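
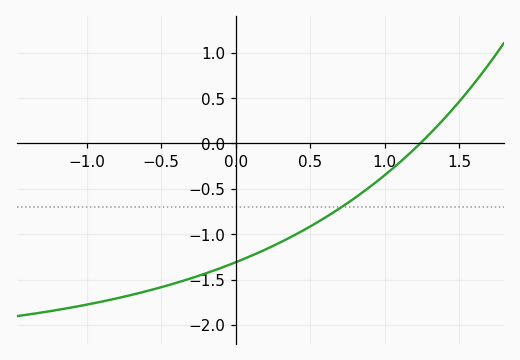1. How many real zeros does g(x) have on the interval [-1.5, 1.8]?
1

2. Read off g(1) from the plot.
-0.35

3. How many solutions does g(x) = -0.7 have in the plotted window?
1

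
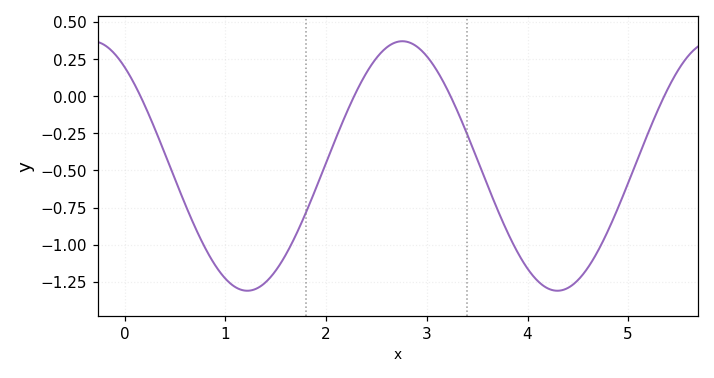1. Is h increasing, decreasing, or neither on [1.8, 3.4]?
neither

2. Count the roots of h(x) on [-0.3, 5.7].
4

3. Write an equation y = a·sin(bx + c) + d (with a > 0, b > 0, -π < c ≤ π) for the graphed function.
y = 0.84sin(2x + 2.2) - 0.47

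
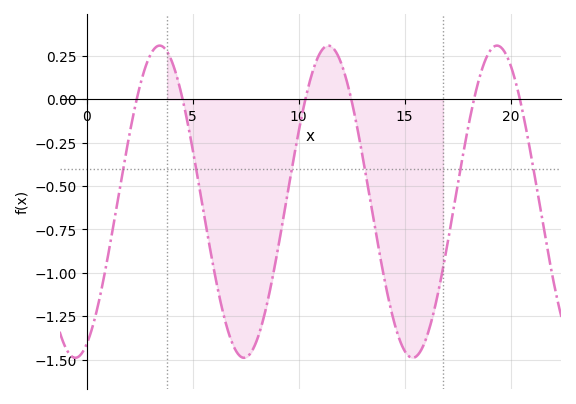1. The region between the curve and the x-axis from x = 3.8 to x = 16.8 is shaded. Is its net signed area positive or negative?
negative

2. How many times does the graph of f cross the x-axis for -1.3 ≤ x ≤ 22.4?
6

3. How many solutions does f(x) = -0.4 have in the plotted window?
6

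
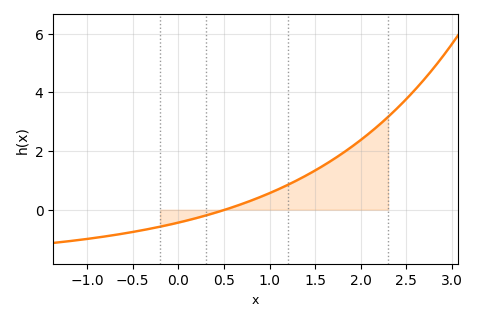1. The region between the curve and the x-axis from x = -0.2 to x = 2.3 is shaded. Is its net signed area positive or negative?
positive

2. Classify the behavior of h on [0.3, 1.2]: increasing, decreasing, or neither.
increasing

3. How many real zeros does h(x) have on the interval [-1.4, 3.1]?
1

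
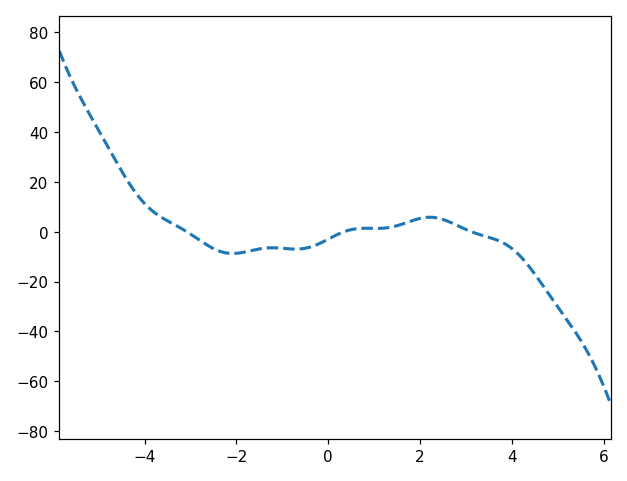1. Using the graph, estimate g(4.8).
-24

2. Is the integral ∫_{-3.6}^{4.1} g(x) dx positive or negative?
negative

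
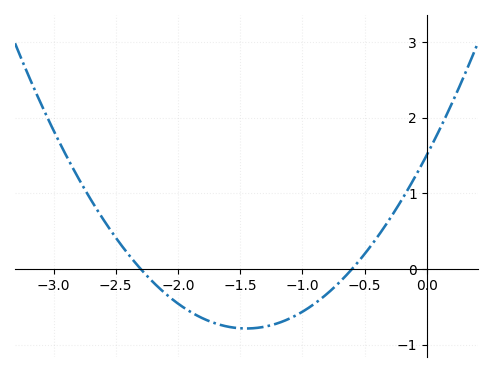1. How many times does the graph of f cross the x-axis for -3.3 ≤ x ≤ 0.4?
2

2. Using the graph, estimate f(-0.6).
0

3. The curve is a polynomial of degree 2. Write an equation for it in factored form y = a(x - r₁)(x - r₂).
y = 1.09(x + 2.3)(x + 0.6)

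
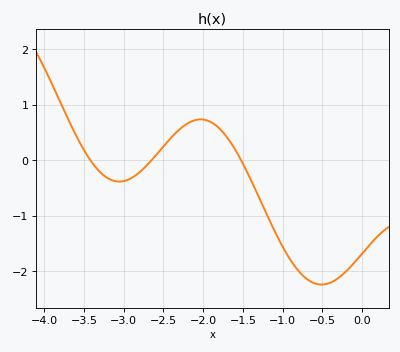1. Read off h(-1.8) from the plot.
0.6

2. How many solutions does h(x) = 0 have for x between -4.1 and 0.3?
3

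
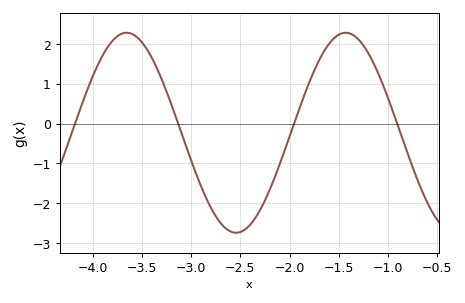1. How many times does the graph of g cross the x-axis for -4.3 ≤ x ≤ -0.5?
4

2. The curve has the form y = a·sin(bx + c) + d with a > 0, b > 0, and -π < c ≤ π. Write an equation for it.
y = 2.51sin(2.8x - 0.68) - 0.23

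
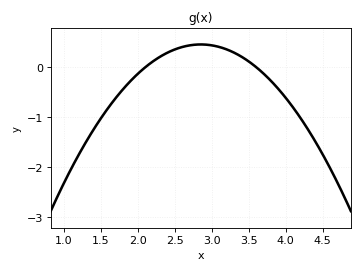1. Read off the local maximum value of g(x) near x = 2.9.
0.45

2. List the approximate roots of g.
2.1, 3.6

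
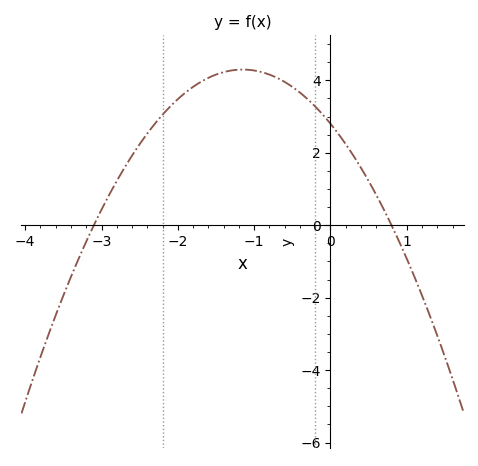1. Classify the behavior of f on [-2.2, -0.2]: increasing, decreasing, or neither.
neither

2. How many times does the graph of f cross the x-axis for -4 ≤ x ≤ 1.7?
2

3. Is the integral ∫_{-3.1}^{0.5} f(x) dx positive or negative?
positive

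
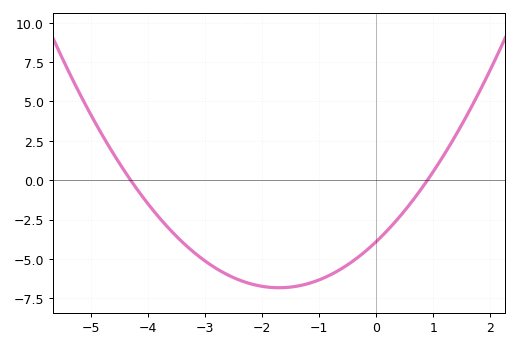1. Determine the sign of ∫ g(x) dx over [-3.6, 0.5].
negative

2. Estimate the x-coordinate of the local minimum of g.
-1.7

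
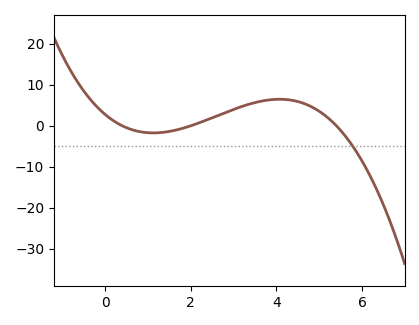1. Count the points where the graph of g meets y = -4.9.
1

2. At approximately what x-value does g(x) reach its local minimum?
1.13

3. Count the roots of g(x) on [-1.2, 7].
3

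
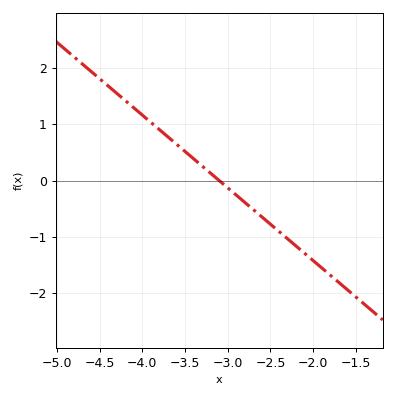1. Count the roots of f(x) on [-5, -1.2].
1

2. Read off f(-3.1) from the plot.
0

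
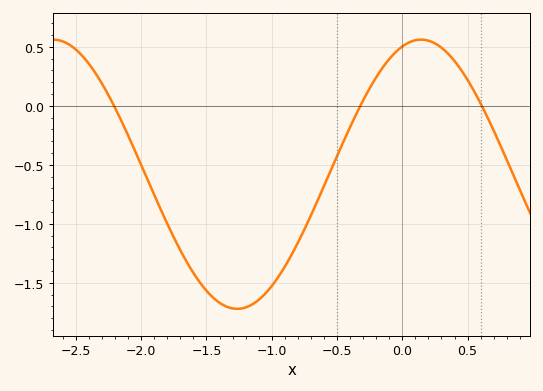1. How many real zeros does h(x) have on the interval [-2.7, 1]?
3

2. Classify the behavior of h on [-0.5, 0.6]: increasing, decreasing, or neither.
neither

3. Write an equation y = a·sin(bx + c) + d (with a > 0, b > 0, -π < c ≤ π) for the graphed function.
y = 1.14sin(2.2x + 1.2) - 0.58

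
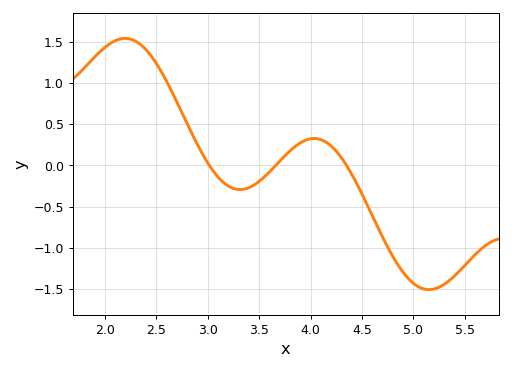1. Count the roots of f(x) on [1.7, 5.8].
3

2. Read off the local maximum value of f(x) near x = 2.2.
1.54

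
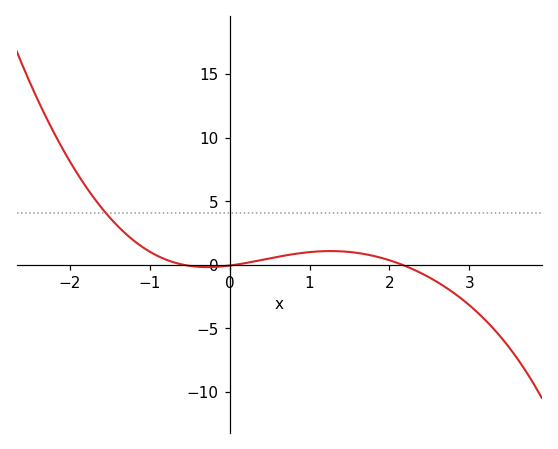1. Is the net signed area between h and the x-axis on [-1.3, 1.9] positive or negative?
positive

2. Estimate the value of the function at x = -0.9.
0.5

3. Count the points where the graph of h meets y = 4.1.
1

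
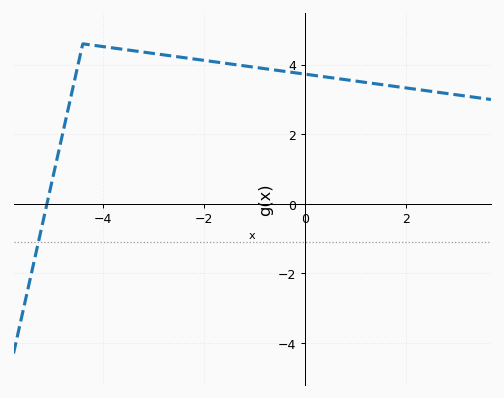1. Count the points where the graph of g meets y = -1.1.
1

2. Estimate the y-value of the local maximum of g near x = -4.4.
4.6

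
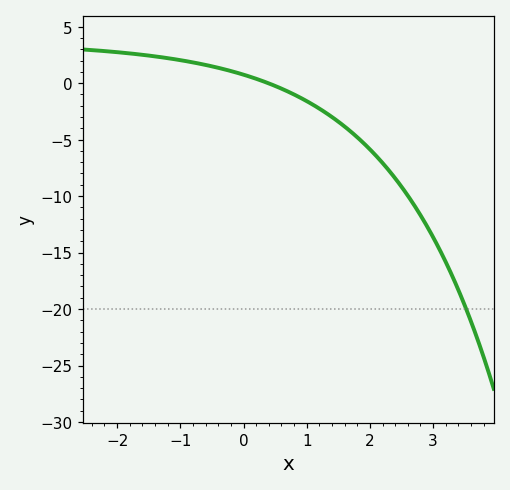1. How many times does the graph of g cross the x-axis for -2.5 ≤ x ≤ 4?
1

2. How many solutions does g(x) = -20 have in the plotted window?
1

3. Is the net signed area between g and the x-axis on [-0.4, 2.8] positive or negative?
negative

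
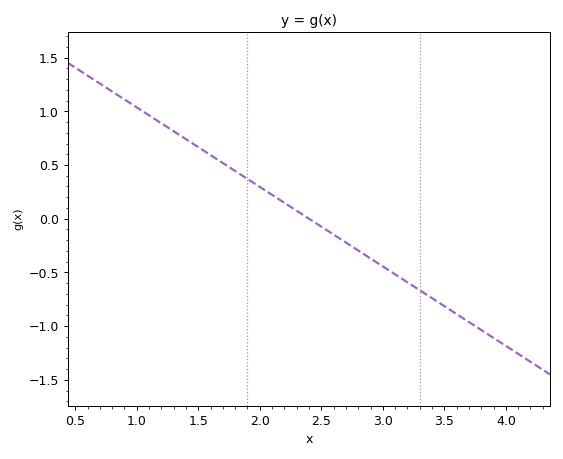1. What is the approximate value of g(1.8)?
0.444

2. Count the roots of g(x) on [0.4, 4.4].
1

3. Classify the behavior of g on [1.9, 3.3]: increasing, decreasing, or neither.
decreasing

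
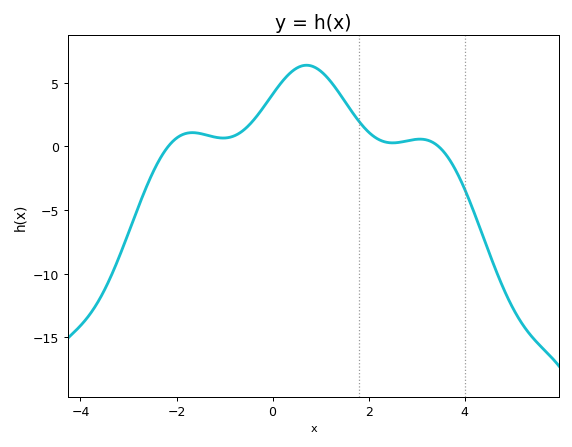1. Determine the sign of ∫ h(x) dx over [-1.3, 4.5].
positive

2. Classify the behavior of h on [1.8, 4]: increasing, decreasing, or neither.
neither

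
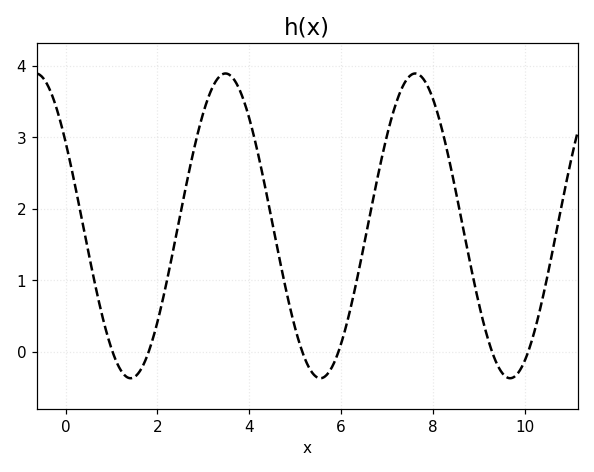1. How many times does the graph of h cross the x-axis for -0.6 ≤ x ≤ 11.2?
6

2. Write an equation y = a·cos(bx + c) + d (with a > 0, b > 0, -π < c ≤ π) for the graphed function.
y = 2.13cos(1.5x + 0.99) + 1.76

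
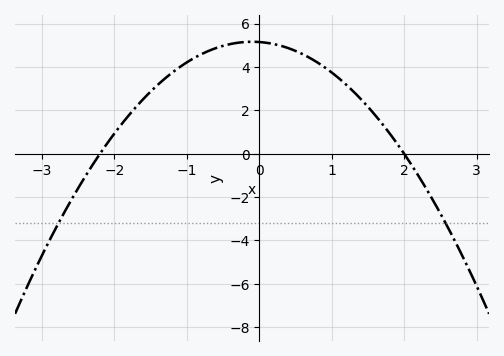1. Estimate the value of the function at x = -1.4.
3.2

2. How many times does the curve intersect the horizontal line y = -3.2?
2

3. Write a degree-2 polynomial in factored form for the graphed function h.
y = -1.17(x + 2.2)(x - 2)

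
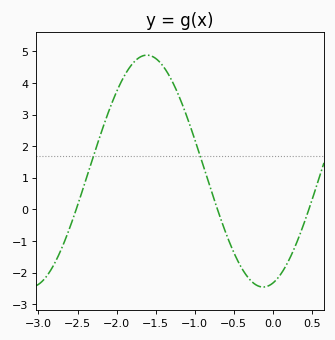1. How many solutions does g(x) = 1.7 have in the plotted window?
2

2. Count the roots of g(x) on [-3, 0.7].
3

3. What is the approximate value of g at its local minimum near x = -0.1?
-2.46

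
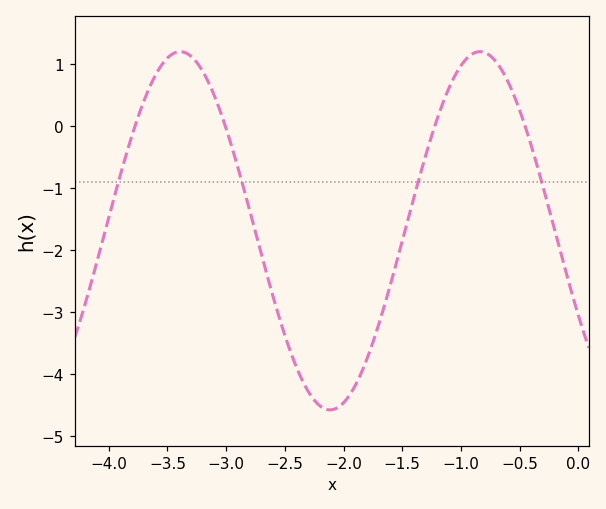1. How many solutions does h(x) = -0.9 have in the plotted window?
4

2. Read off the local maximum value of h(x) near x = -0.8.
1.2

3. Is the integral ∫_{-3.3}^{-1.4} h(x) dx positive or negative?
negative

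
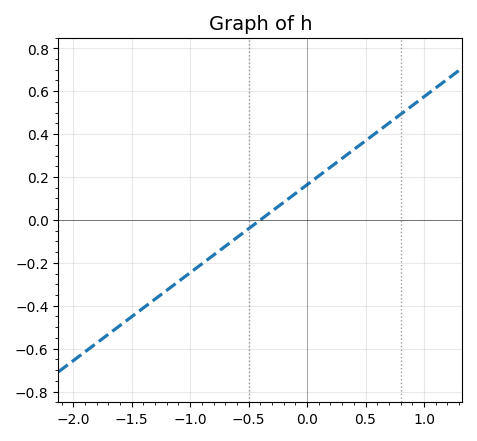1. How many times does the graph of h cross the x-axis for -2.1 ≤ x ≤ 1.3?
1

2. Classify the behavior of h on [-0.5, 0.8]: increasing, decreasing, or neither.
increasing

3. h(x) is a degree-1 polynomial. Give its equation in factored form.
y = 0.41(x + 0.4)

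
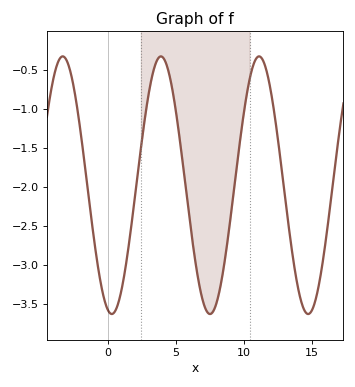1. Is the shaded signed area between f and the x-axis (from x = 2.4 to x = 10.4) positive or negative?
negative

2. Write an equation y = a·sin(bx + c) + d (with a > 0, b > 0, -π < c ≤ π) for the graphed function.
y = 1.65sin(0.87x - 1.8) - 1.98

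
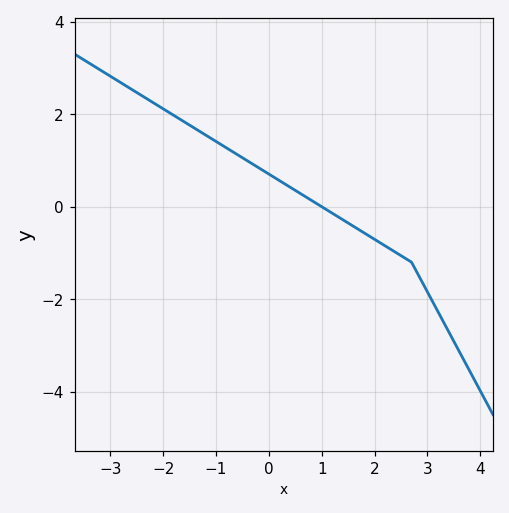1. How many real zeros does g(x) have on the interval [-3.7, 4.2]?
1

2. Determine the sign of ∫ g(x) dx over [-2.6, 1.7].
positive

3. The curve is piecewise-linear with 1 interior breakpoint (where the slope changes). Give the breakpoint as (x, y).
(2.7, -1.2)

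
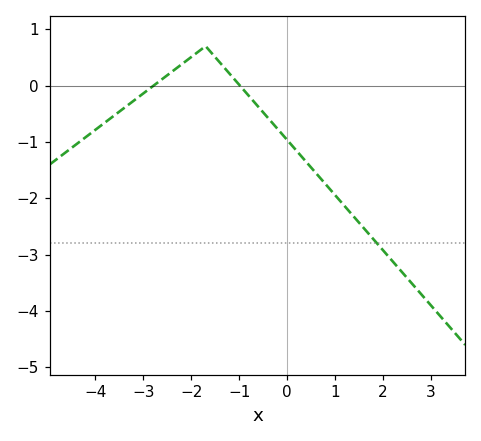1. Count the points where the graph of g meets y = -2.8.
1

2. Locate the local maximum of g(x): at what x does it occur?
-1.7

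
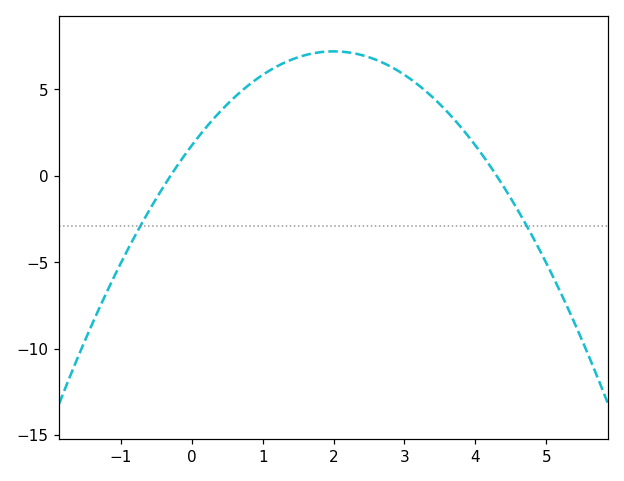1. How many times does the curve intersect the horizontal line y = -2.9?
2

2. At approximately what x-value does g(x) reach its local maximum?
2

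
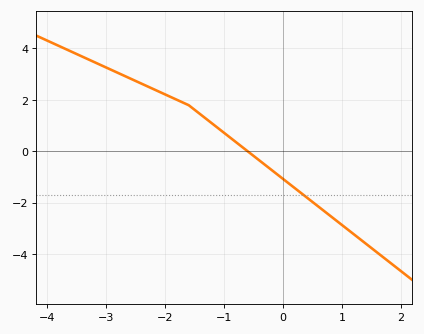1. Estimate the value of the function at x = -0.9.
0.6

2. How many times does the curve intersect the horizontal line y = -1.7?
1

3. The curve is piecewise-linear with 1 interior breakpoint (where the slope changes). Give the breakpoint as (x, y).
(-1.6, 1.8)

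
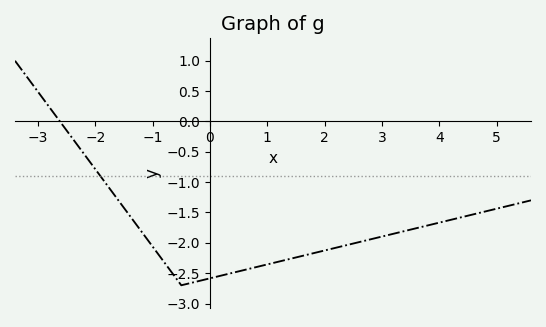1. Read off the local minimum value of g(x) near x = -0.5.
-2.7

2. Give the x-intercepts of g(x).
-2.6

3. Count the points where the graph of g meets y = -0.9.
1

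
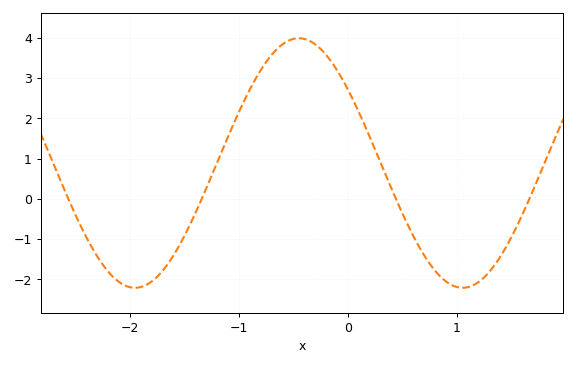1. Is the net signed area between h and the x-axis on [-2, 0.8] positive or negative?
positive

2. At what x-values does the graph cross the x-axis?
-2.6, -1.3, 0.4, 1.7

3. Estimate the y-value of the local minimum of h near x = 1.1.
-2.2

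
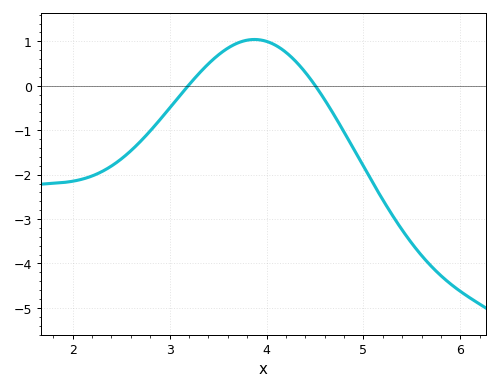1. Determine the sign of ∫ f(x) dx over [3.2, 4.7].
positive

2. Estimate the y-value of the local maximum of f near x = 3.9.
1.04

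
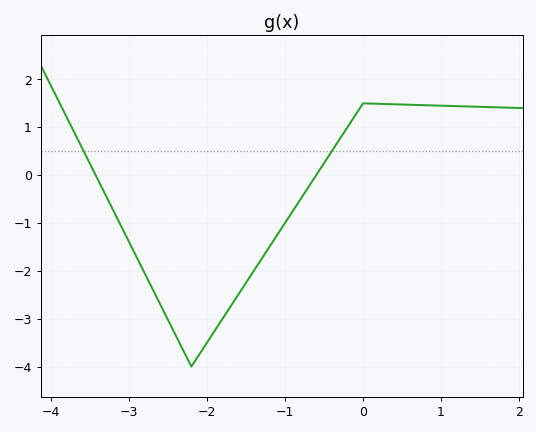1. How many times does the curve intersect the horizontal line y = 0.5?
2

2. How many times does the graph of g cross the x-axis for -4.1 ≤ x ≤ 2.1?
2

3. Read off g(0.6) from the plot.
1.5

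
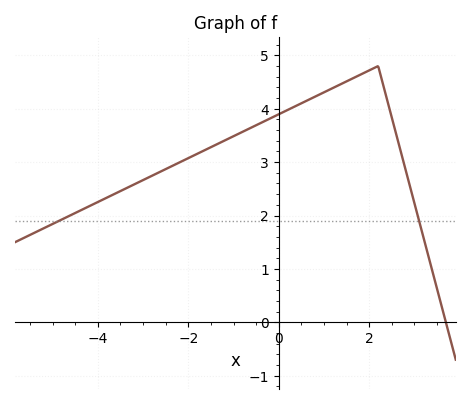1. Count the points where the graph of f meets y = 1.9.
2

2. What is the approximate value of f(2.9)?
2.56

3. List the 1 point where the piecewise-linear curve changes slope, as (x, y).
(2.2, 4.8)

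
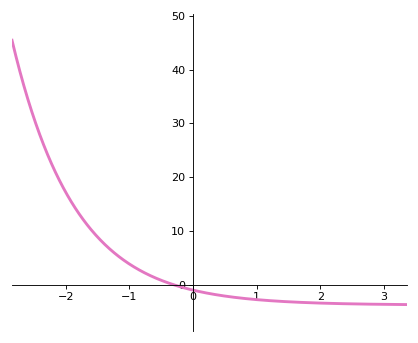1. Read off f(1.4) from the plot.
-3.14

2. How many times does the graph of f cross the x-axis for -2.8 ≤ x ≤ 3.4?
1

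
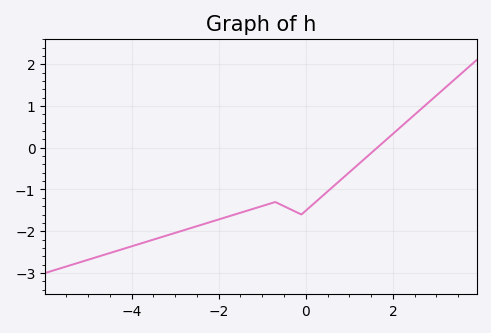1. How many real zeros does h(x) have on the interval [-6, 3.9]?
1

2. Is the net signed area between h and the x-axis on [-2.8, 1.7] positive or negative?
negative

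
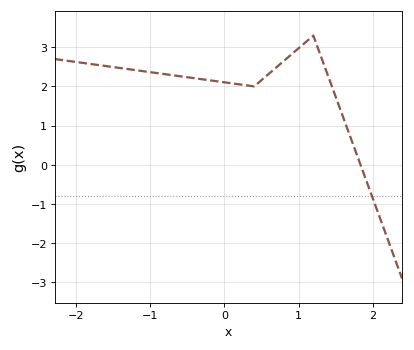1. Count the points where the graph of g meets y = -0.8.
1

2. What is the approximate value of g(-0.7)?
2.29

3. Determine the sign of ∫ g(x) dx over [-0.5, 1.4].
positive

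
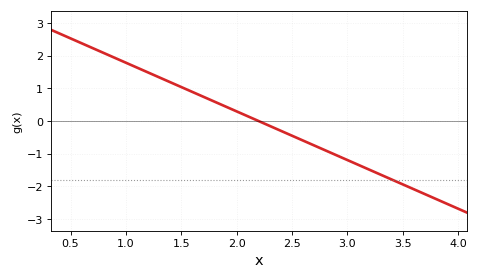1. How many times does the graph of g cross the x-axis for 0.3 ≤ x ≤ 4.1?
1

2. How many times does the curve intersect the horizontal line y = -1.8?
1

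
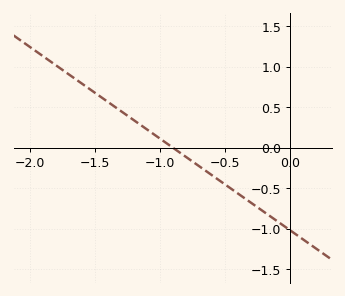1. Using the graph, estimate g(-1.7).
0.9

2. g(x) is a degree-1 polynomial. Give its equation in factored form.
y = -1.13(x + 0.9)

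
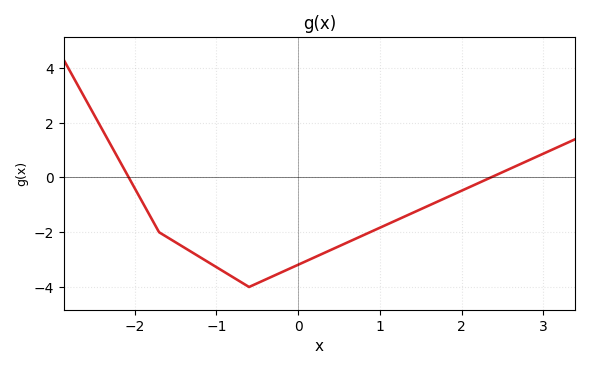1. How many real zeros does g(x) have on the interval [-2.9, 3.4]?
2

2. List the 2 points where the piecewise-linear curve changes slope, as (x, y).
(-1.7, -2); (-0.6, -4)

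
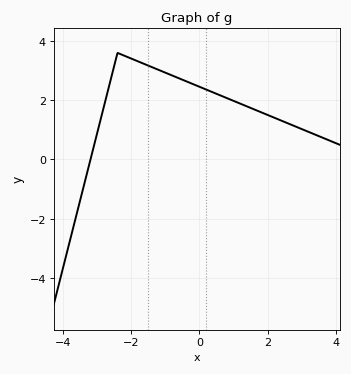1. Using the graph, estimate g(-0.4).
2.65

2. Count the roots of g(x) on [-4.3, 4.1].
1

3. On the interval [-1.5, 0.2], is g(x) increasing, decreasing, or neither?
decreasing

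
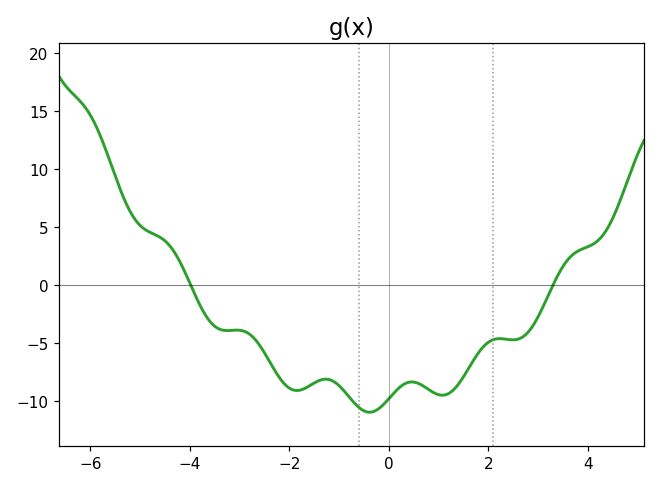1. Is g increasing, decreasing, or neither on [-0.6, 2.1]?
neither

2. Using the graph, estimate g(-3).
-3.9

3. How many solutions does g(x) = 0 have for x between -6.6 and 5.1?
2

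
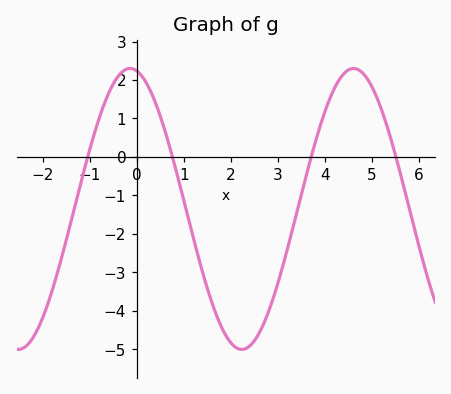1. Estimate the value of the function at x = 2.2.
-5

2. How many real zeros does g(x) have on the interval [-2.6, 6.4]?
4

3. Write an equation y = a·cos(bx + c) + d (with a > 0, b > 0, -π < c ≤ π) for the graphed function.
y = 3.65cos(1.32x + 0.192) - 1.35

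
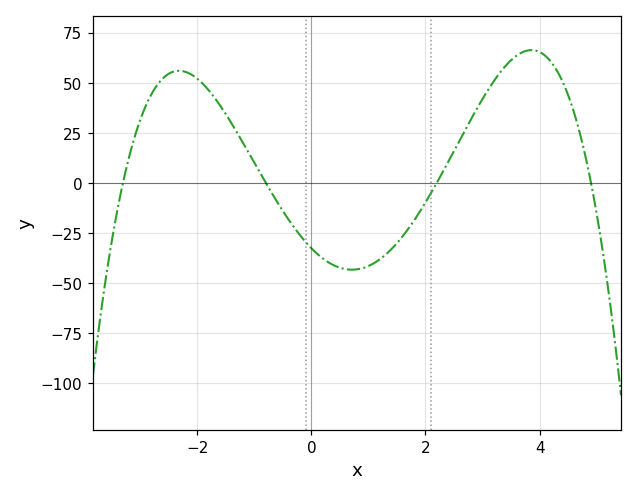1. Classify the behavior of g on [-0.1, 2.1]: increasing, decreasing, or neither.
neither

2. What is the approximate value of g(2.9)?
36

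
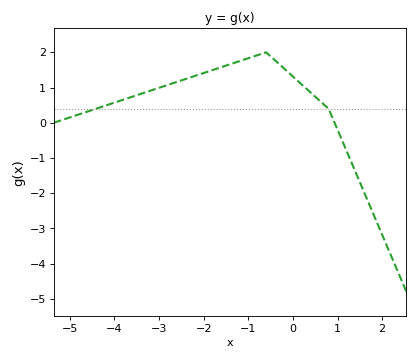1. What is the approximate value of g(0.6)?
0.6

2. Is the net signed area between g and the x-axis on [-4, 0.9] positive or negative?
positive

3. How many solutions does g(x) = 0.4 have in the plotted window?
2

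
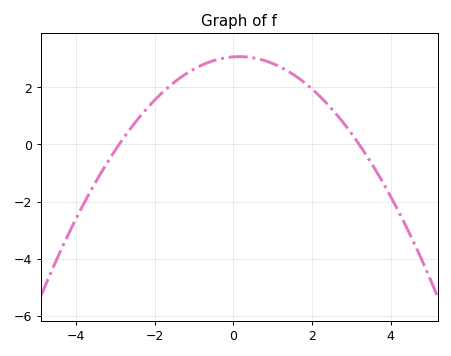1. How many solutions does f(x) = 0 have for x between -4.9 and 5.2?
2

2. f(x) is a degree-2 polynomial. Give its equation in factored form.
y = -0.33(x + 2.9)(x - 3.2)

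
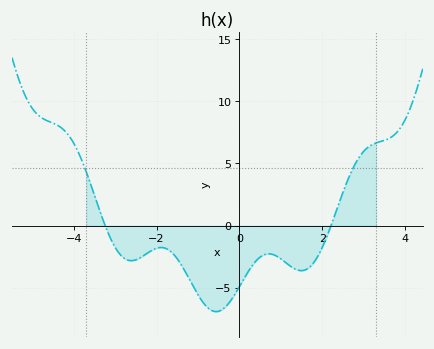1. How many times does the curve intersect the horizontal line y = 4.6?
2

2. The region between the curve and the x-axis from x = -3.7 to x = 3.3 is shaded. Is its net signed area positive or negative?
negative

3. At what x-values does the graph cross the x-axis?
-3.24, 2.21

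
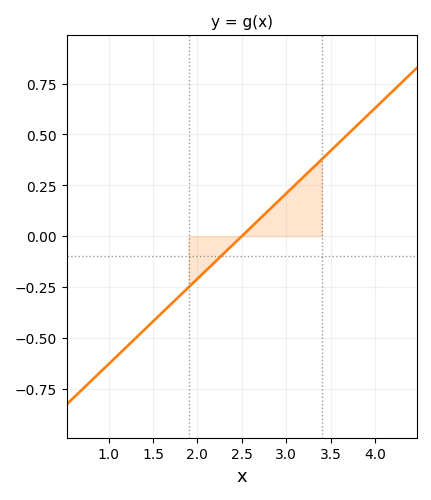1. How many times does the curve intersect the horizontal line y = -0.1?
1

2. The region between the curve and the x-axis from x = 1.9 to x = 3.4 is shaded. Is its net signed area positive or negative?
positive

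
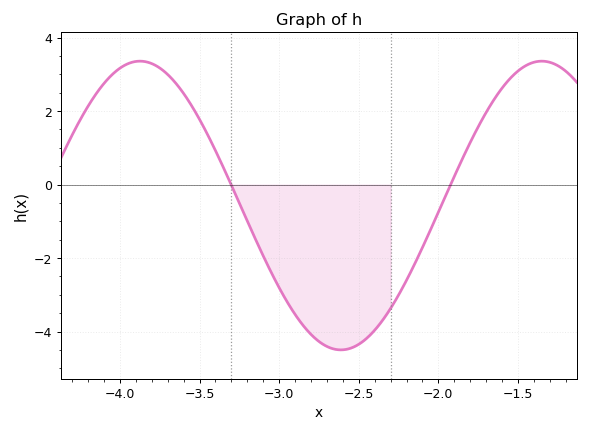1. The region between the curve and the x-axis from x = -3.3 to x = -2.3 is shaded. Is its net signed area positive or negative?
negative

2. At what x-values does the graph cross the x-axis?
-3.3, -1.92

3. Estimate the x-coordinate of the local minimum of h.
-2.61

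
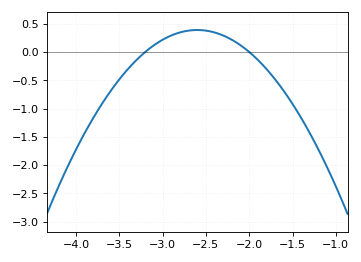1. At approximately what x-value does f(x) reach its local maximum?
-2.6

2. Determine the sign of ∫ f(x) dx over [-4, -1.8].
negative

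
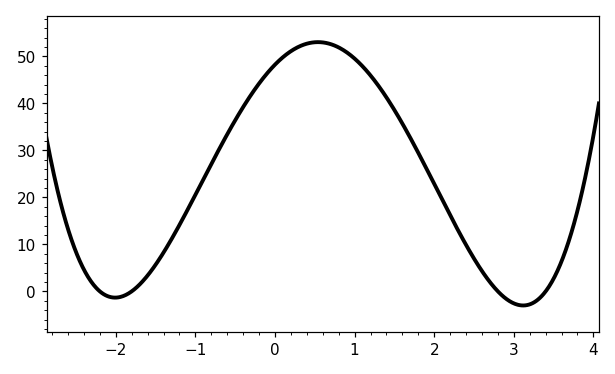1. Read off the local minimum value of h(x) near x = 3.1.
-3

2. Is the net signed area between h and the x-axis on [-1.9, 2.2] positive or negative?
positive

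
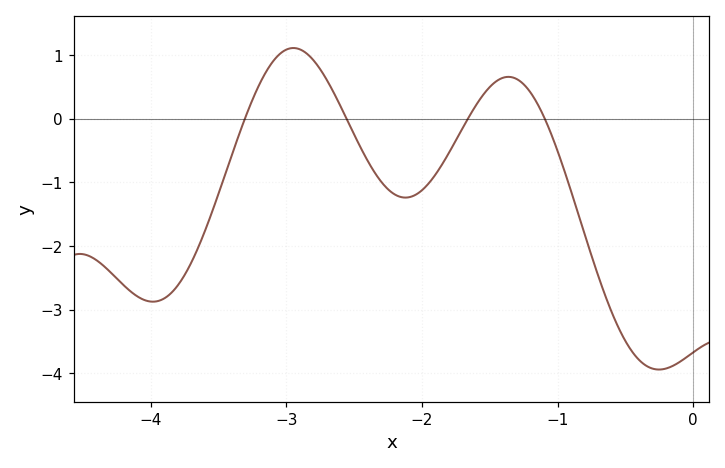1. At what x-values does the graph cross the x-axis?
-3.31, -2.56, -1.66, -1.09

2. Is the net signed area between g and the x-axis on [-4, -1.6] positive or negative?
negative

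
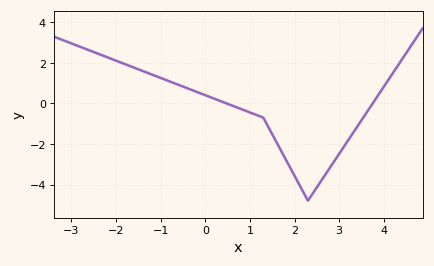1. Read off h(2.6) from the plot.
-3.8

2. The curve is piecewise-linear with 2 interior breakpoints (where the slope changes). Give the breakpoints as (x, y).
(1.3, -0.7); (2.3, -4.8)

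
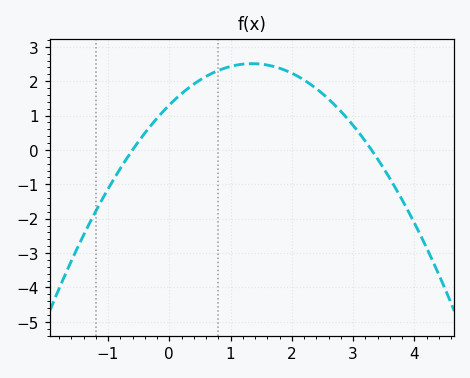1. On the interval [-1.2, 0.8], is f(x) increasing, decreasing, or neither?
increasing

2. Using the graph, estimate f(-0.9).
-0.832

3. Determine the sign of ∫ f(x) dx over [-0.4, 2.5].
positive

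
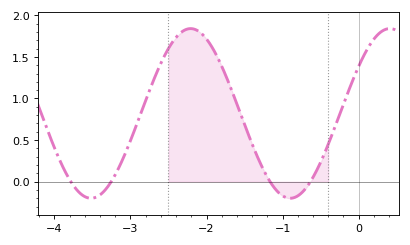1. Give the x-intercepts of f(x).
-3.78, -3.25, -1.17, -0.635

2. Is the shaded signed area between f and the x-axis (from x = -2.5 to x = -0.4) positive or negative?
positive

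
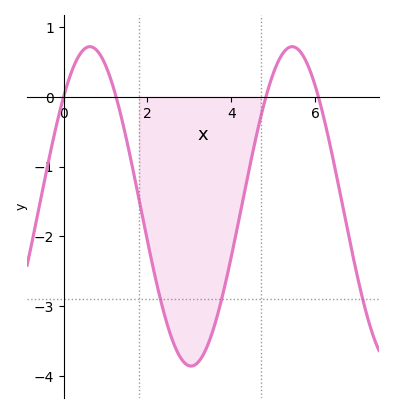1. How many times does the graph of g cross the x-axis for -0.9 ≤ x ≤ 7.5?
4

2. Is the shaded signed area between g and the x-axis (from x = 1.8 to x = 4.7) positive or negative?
negative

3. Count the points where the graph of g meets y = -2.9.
3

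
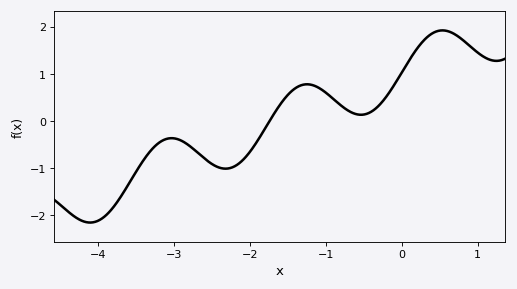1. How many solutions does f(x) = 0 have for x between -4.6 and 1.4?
1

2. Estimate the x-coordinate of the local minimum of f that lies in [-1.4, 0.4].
-0.5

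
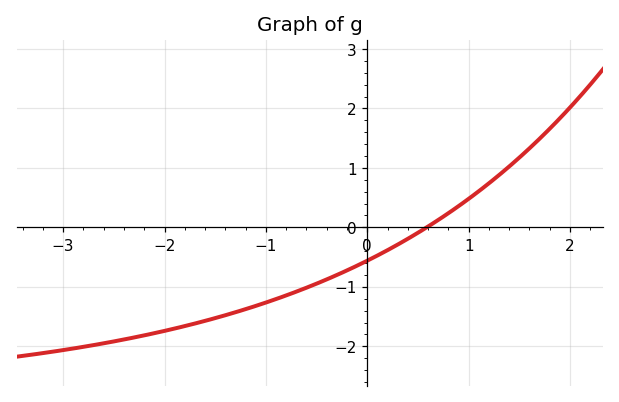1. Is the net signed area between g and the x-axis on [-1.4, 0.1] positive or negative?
negative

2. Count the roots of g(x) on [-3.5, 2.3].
1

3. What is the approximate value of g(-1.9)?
-1.7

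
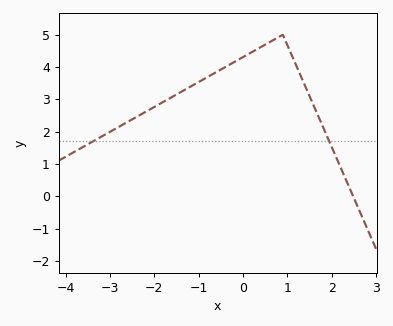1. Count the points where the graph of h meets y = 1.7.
2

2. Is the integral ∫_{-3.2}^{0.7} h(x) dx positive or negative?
positive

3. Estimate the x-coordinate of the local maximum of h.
0.899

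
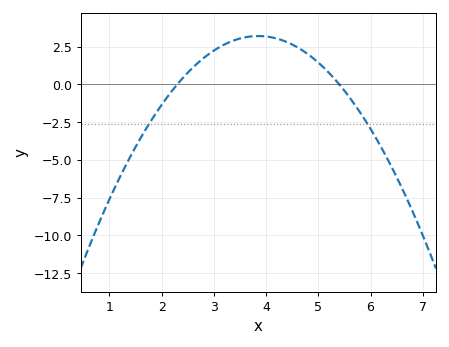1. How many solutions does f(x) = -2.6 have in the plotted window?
2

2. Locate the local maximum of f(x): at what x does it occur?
3.8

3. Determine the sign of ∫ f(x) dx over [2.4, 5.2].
positive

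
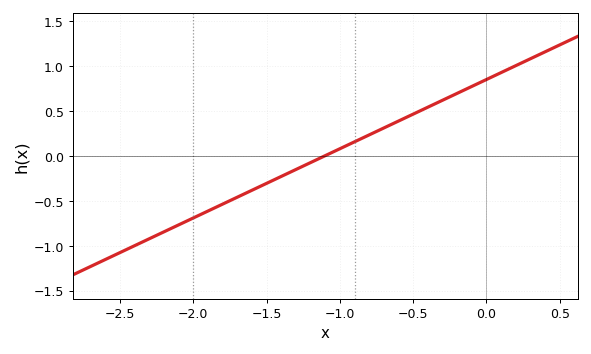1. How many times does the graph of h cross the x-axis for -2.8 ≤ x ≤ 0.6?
1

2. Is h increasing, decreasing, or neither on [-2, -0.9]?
increasing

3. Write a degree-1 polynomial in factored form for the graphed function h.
y = 0.77(x + 1.1)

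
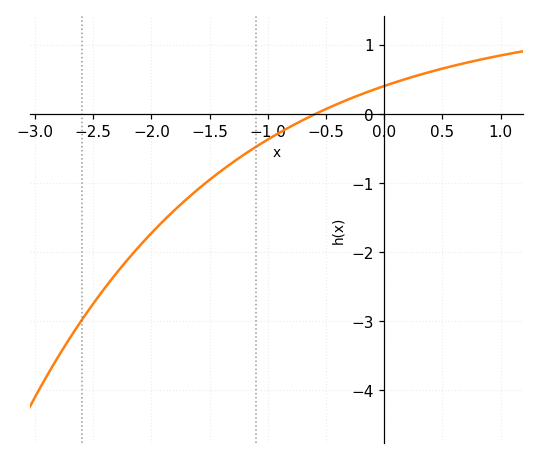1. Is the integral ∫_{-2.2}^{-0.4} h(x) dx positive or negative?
negative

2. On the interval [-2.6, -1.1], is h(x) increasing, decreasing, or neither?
increasing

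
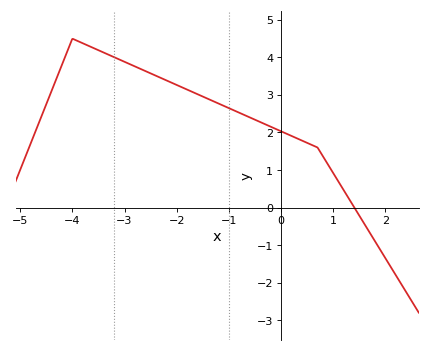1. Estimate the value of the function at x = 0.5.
1.7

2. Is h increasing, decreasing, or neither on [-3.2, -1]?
decreasing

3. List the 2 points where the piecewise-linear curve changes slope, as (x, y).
(-4, 4.5); (0.7, 1.6)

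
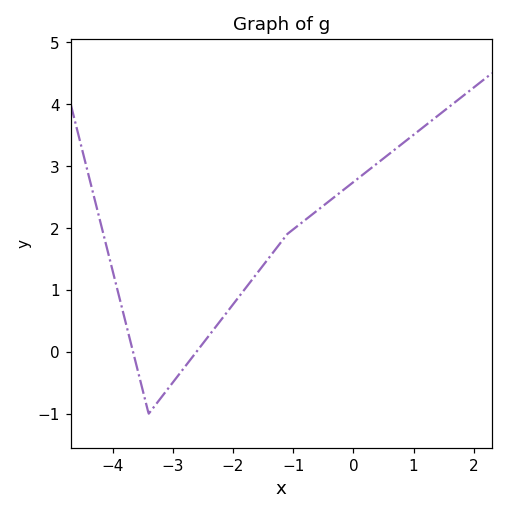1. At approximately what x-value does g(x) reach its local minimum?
-3.4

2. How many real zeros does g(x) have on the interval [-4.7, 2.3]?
2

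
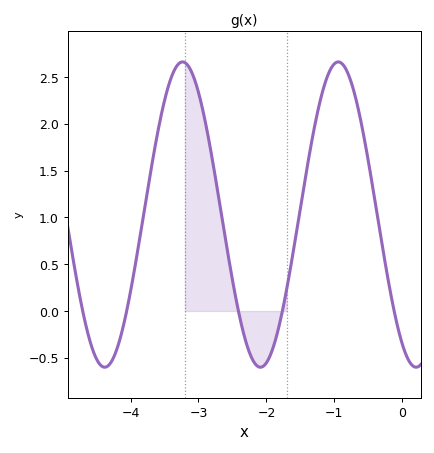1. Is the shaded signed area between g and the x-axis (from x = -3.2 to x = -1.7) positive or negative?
positive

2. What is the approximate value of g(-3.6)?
1.91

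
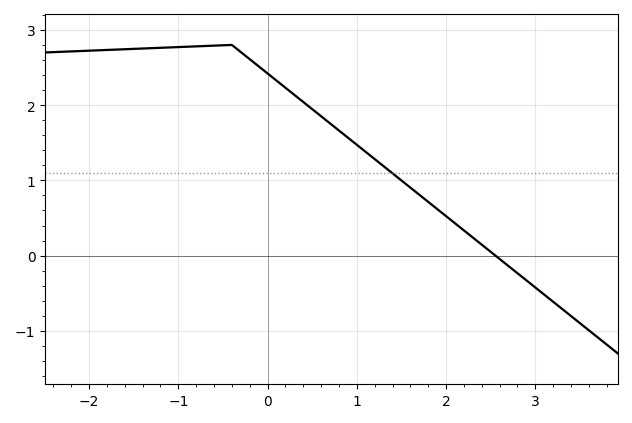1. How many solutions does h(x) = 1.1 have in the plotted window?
1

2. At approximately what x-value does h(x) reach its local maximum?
-0.4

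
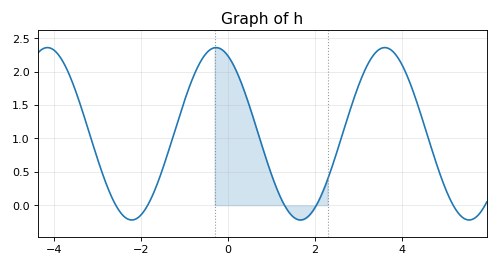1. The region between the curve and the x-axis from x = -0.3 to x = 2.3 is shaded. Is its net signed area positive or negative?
positive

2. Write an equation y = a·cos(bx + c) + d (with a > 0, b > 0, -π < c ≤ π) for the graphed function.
y = 1.29cos(1.62x + 0.43) + 1.07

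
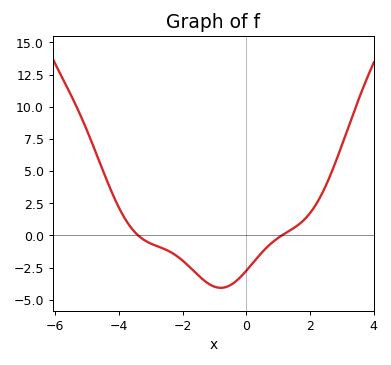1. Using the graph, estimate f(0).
-2.5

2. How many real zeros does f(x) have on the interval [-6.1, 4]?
2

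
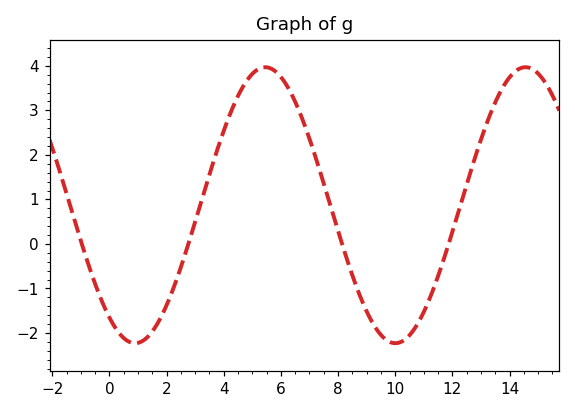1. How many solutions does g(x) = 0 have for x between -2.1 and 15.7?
4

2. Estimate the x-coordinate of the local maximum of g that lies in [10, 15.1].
14.6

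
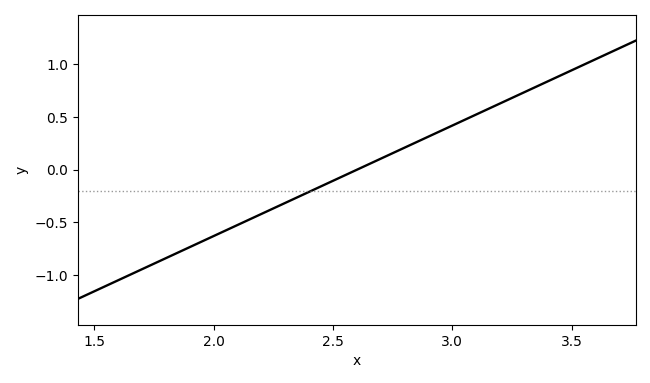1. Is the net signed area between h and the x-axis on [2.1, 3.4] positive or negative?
positive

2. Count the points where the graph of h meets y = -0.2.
1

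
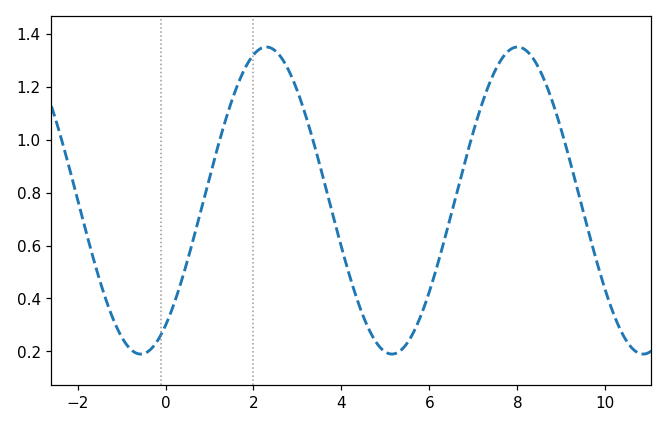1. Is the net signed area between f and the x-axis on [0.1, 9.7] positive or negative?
positive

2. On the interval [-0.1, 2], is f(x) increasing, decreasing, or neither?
increasing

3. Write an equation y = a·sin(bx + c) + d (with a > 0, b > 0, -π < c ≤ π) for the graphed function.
y = 0.58sin(1.1x - 0.95) + 0.77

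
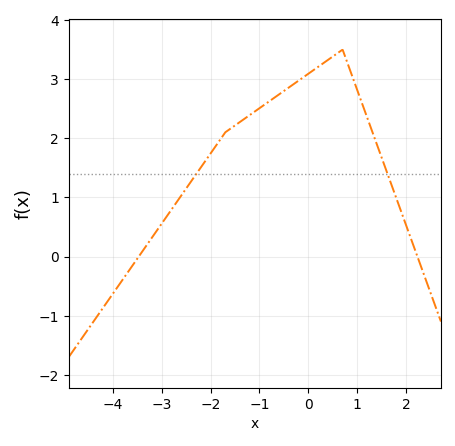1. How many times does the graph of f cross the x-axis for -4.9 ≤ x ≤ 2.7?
2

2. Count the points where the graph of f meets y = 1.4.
2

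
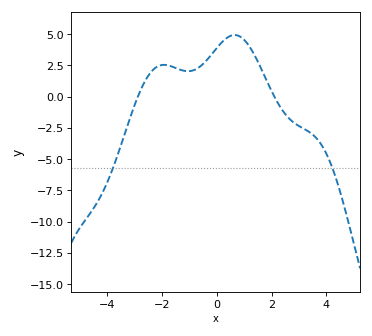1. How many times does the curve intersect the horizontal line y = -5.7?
2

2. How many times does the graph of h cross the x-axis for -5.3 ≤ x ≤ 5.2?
2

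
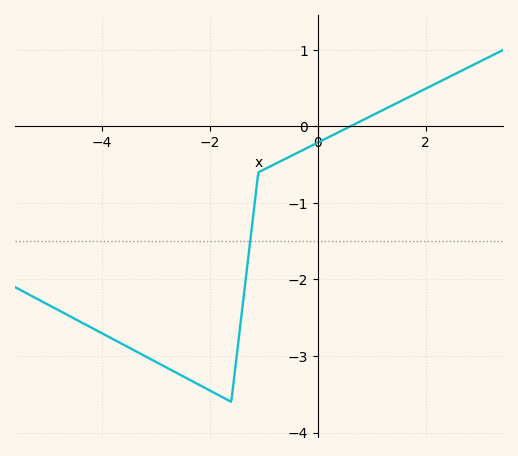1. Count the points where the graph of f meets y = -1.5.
1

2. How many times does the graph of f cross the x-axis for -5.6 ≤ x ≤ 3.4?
1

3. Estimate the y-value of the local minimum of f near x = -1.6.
-3.6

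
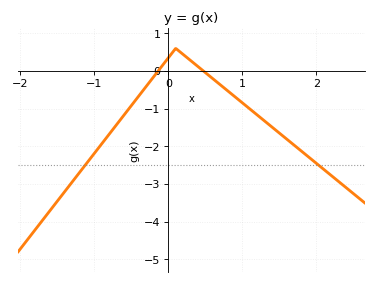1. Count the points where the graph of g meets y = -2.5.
2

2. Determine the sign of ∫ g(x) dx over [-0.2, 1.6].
negative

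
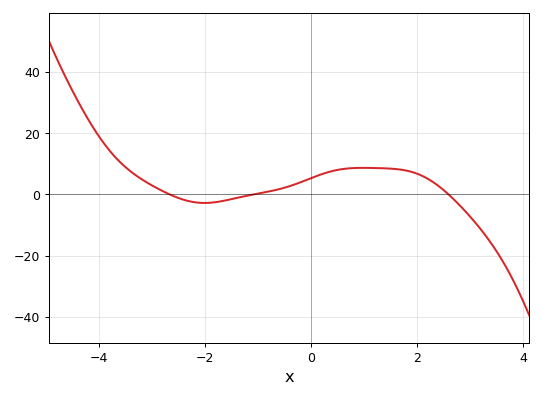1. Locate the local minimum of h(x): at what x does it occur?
-2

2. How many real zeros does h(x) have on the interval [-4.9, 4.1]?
3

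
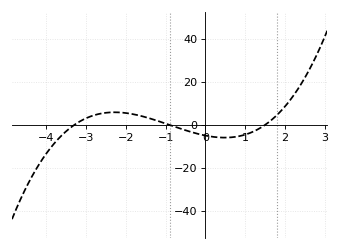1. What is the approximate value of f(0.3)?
-5.75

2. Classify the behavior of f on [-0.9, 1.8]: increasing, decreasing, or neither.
neither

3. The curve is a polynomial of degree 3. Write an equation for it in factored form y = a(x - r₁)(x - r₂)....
y = 1.11(x + 3.3)(x + 0.9)(x - 1.5)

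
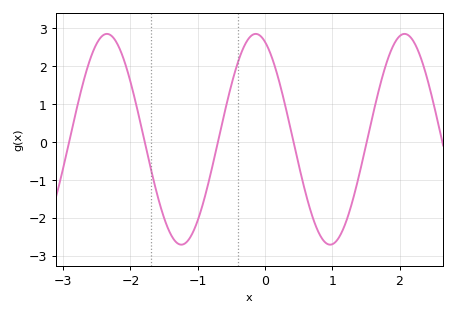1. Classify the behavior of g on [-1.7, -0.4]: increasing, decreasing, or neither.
neither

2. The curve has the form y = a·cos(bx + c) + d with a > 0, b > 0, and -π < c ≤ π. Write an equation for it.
y = 2.78cos(2.84x + 0.392) + 0.07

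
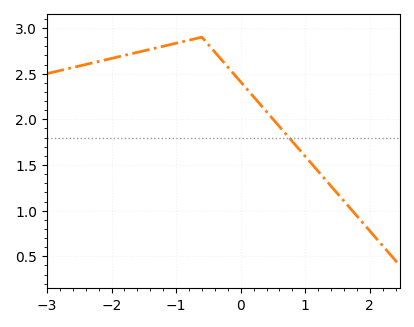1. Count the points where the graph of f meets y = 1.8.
1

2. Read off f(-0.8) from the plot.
2.85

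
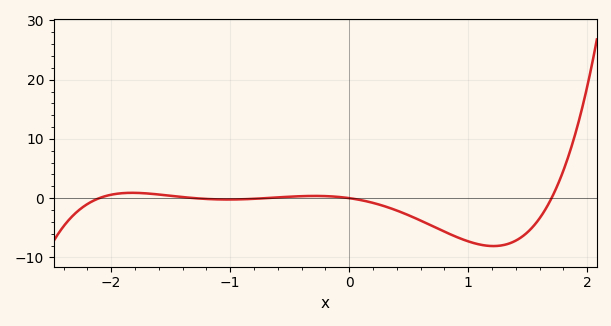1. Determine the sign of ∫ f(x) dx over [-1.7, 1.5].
negative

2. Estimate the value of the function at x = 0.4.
-2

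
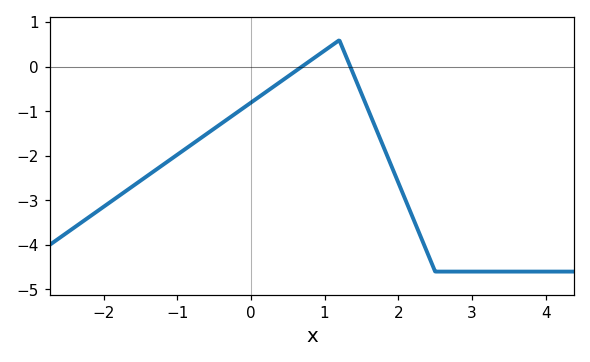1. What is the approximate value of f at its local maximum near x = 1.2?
0.6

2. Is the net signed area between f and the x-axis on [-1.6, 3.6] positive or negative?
negative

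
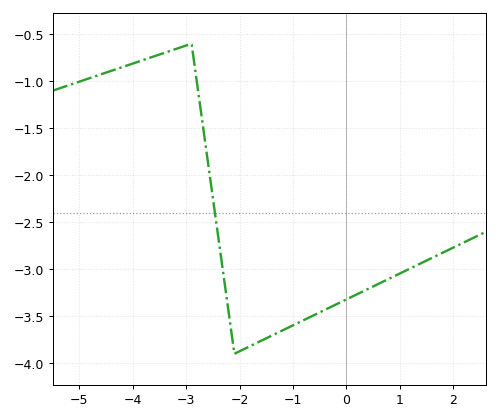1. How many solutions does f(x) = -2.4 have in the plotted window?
1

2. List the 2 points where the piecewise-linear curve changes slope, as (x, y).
(-2.9, -0.6); (-2.1, -3.9)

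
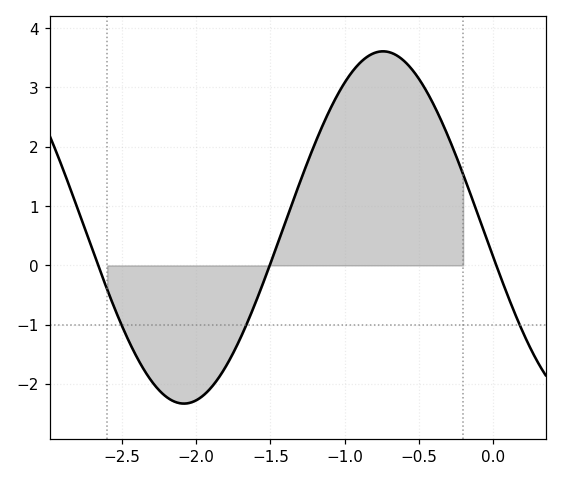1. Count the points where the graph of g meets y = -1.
3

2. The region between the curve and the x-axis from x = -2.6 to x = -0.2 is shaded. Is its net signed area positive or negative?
positive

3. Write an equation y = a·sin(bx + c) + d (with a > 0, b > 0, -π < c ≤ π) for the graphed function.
y = 2.97sin(2.3x - 3) + 0.64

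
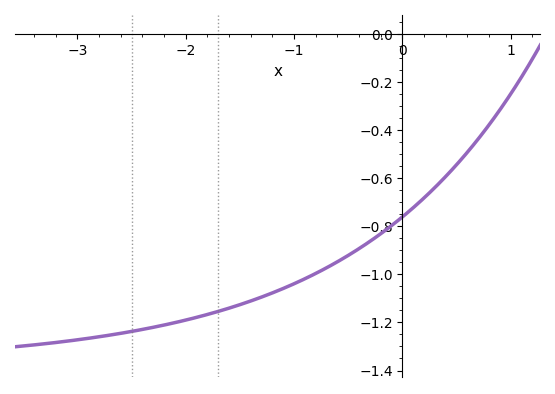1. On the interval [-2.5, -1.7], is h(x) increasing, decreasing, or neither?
increasing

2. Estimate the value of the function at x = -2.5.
-1.24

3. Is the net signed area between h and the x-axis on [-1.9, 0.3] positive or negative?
negative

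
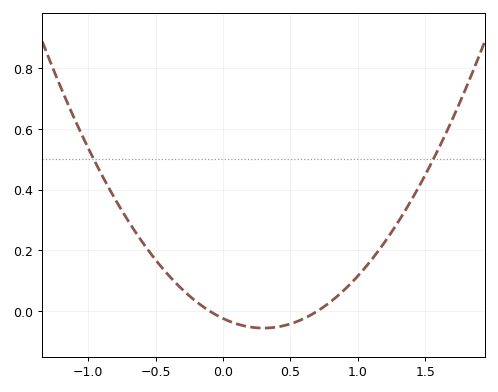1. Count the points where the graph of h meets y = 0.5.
2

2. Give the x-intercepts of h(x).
-0.1, 0.7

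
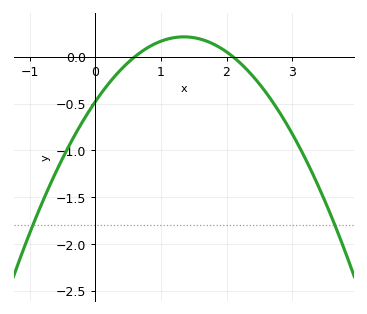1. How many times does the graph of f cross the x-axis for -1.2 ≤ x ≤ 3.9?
2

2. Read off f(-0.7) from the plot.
-1.38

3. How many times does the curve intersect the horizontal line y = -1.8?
2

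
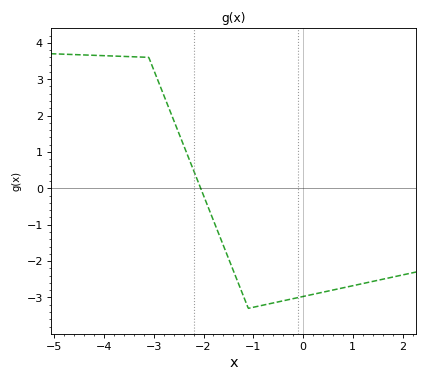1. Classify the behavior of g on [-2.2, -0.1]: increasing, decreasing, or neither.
neither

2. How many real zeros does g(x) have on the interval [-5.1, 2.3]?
1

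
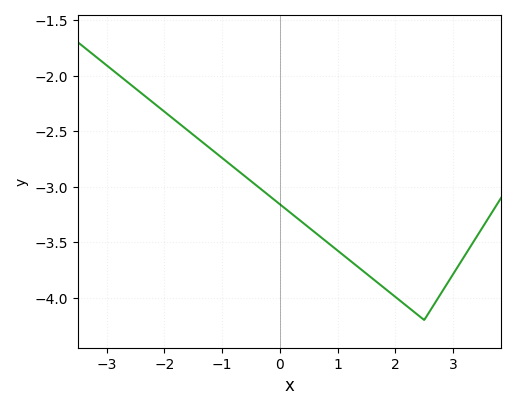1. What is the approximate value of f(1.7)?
-3.87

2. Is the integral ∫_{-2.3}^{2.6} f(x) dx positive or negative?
negative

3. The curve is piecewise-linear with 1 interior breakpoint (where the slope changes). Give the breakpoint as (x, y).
(2.5, -4.2)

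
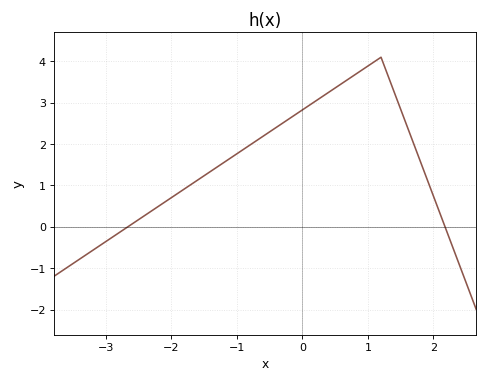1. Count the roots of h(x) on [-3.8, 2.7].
2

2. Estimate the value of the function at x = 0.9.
3.8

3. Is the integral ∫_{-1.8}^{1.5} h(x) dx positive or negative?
positive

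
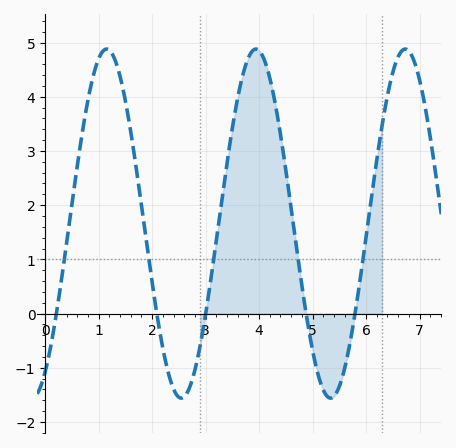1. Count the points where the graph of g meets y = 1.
5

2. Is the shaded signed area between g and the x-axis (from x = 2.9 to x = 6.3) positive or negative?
positive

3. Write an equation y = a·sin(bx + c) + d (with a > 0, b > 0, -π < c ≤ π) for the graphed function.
y = 3.22sin(2.2x - 1) + 1.66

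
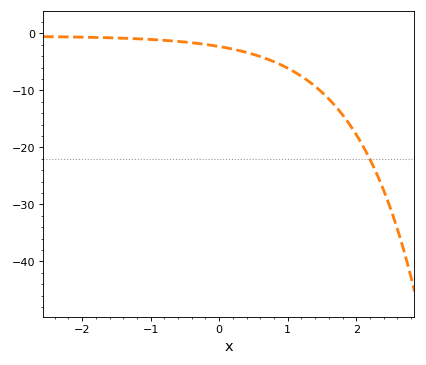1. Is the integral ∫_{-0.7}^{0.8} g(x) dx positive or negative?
negative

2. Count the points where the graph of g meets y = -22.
1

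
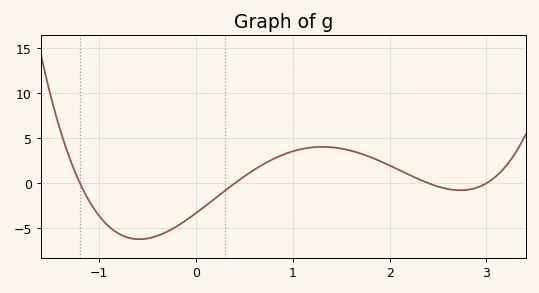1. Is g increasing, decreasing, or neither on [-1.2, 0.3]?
neither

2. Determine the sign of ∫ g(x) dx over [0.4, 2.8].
positive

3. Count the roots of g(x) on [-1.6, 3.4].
4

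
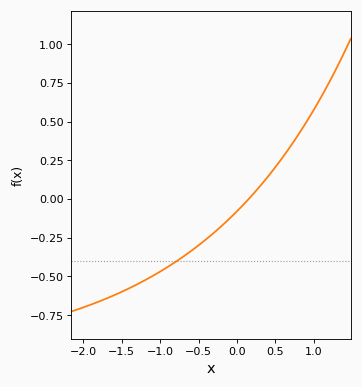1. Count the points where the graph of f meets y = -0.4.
1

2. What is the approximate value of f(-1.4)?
-0.6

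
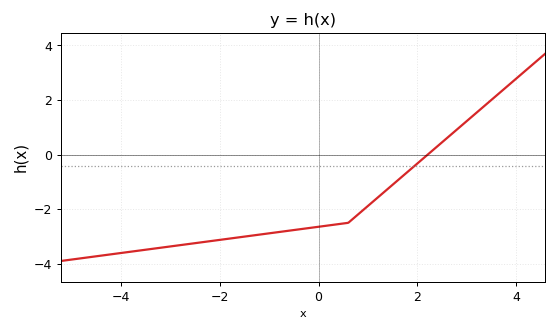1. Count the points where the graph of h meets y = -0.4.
1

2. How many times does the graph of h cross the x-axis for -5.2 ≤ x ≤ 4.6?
1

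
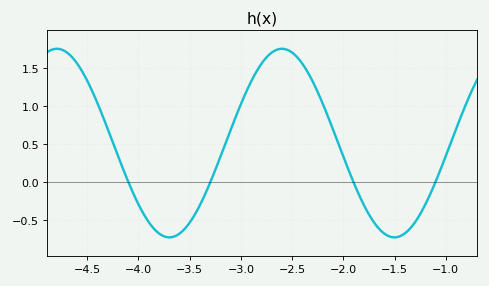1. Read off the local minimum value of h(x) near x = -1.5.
-0.73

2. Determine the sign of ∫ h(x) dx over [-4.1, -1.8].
positive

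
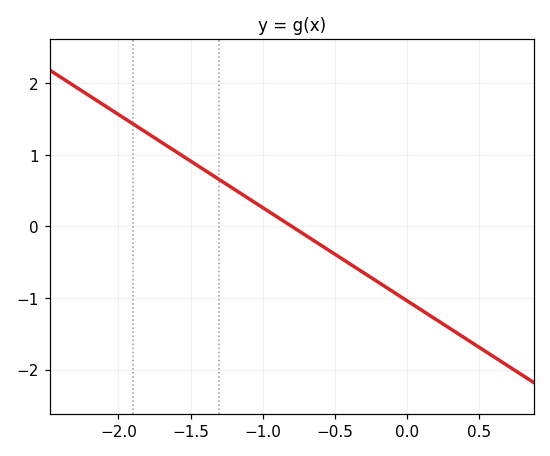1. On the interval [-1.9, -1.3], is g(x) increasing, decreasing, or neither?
decreasing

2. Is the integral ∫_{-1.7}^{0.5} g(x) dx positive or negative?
negative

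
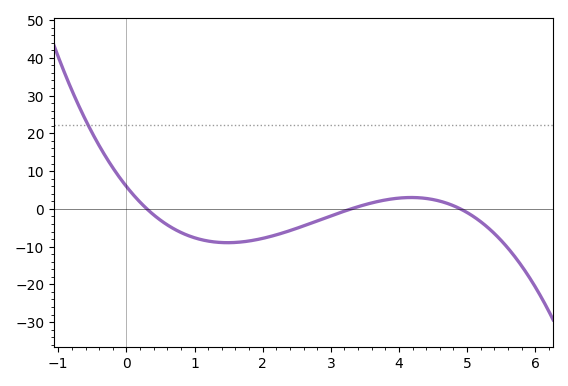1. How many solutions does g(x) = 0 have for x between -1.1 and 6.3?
3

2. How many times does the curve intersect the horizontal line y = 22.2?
1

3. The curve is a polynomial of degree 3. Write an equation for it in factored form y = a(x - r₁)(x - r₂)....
y = -1.22(x - 0.3)(x - 3.3)(x - 4.9)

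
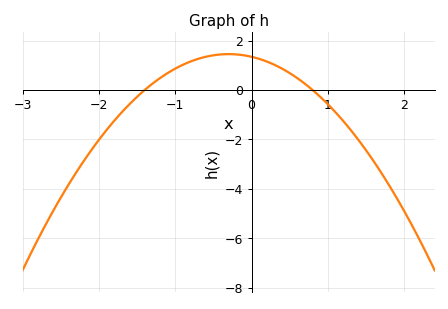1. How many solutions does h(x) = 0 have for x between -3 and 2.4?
2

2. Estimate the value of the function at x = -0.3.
1.45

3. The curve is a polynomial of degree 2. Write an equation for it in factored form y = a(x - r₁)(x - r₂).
y = -1.2(x + 1.4)(x - 0.8)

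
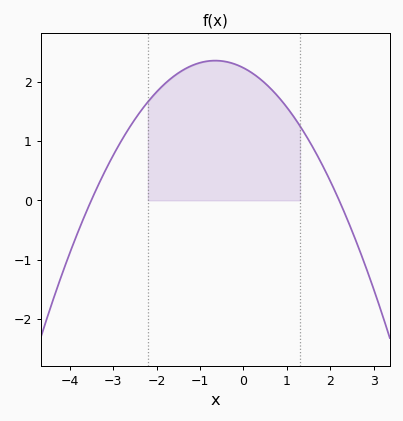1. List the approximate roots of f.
-3.4, 2.2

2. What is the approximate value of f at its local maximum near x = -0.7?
2.4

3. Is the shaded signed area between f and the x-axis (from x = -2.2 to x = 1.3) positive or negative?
positive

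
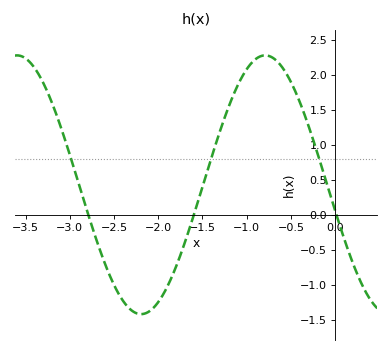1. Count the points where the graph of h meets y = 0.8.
3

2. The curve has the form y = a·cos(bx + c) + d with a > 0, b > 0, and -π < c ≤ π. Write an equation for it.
y = 1.85cos(2.2x + 1.8) + 0.43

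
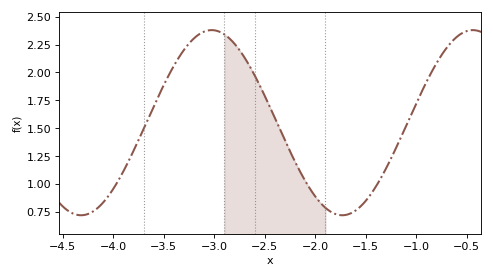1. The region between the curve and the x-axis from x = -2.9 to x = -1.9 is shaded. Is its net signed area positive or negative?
positive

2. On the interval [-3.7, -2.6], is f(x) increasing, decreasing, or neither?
neither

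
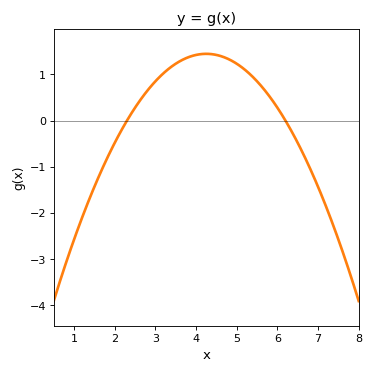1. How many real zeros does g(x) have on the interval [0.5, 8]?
2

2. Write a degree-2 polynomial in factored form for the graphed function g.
y = -0.38(x - 2.3)(x - 6.2)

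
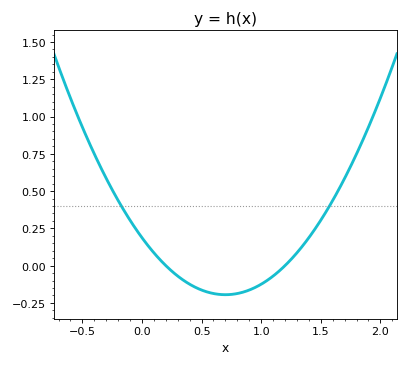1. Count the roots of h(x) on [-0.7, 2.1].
2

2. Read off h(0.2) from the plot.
0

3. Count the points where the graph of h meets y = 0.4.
2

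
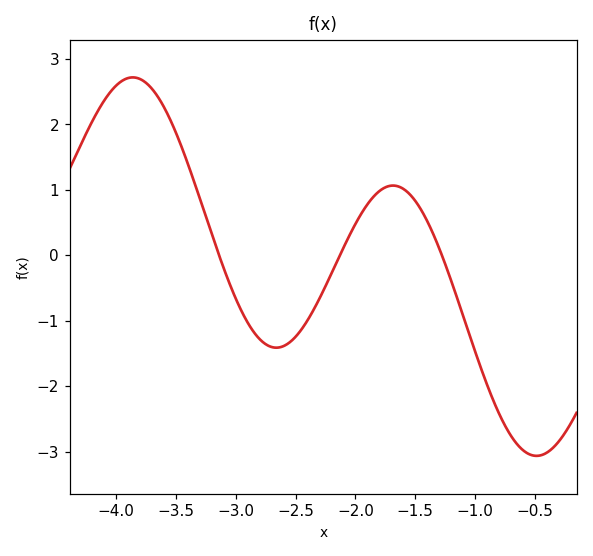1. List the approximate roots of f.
-3.14, -2.13, -1.28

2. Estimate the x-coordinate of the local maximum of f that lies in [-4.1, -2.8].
-3.86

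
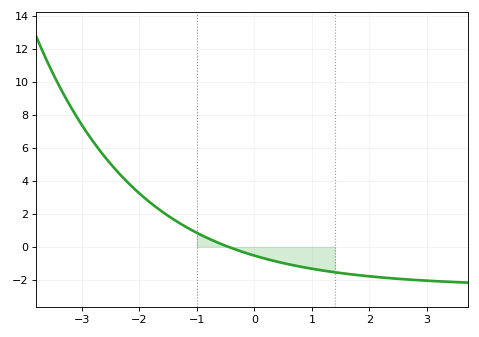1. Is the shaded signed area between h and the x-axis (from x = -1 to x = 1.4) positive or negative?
negative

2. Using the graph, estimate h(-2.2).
3.89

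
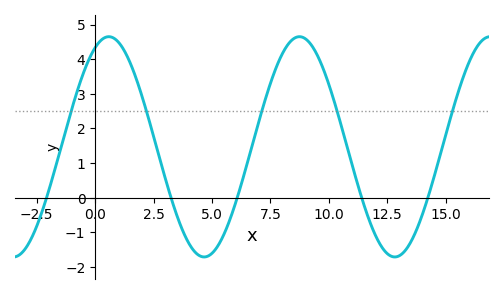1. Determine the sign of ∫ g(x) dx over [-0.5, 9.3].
positive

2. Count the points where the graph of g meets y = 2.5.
5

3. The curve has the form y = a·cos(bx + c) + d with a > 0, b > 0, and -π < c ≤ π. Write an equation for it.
y = 3.18cos(0.77x - 0.45) + 1.47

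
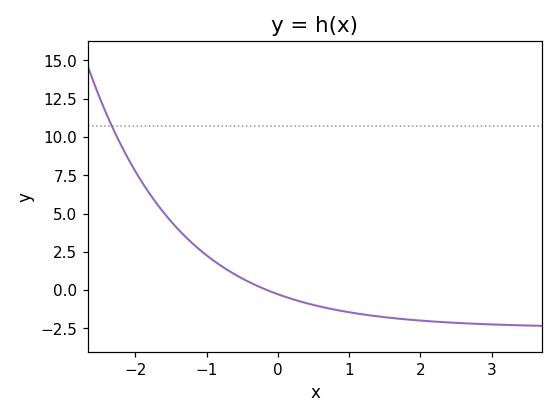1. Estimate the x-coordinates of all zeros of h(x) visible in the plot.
-0.151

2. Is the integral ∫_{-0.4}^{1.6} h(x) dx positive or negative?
negative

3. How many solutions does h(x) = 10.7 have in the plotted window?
1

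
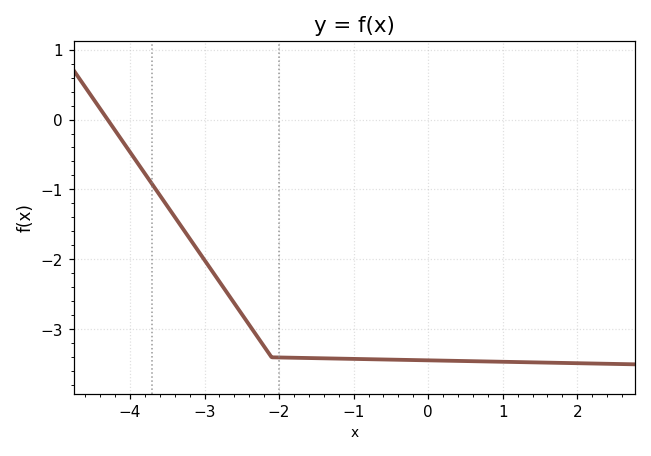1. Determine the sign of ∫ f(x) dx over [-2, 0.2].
negative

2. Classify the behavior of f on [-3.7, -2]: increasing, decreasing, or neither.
decreasing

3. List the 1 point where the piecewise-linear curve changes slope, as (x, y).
(-2.1, -3.4)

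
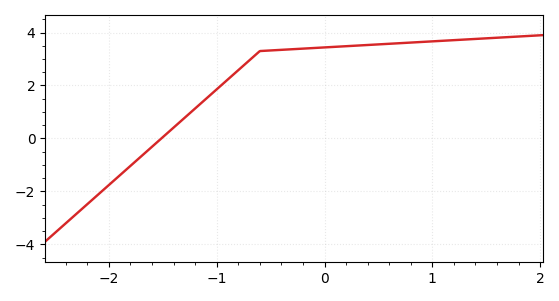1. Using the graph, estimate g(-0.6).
3.2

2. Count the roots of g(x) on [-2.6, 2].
1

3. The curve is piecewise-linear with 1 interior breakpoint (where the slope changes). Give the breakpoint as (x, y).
(-0.6, 3.3)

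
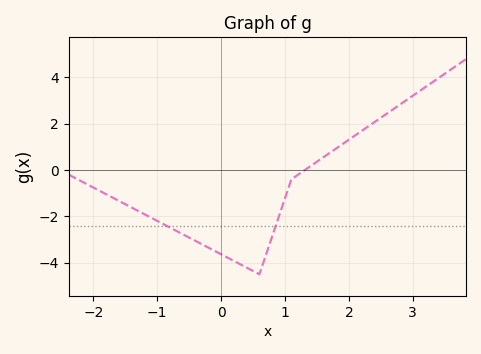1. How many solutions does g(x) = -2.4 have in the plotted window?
2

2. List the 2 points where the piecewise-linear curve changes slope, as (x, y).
(0.6, -4.5); (1.1, -0.4)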